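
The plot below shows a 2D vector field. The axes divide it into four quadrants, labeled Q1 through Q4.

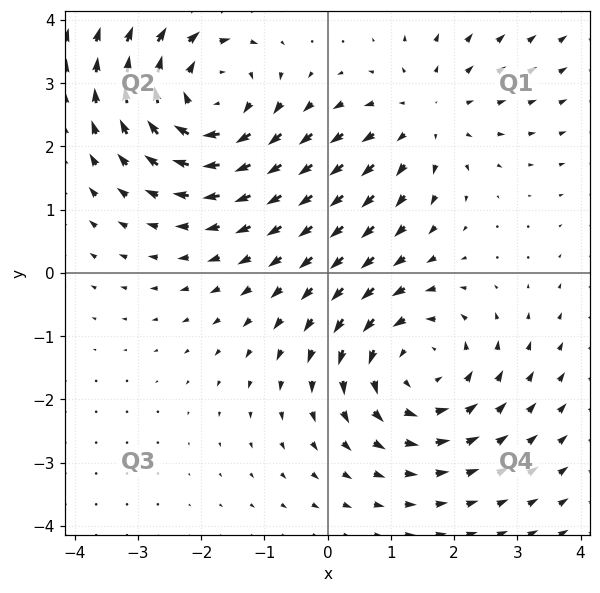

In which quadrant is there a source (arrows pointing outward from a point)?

The source sits at approximately (1.5, 2.5), which lies in quadrant Q1. The divergence there is about +3, positive as expected for a source.

Q1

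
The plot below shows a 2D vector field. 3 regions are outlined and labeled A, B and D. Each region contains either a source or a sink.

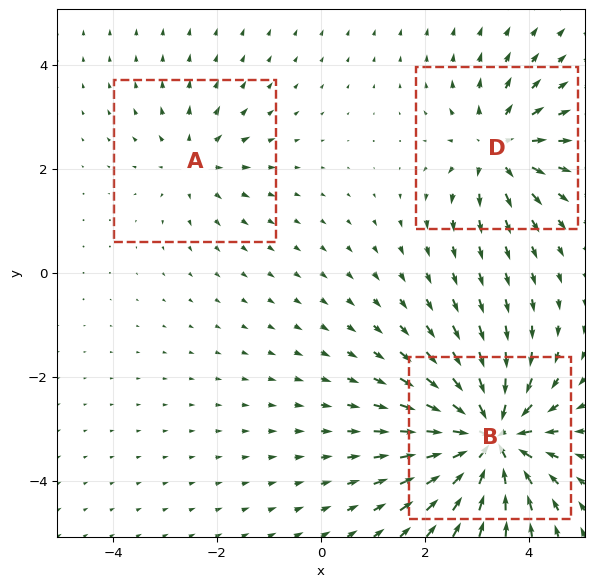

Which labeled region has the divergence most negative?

B

Divergence at each region's feature centre — A: about +3, B: about -7, D: about +4. Region B is most negative.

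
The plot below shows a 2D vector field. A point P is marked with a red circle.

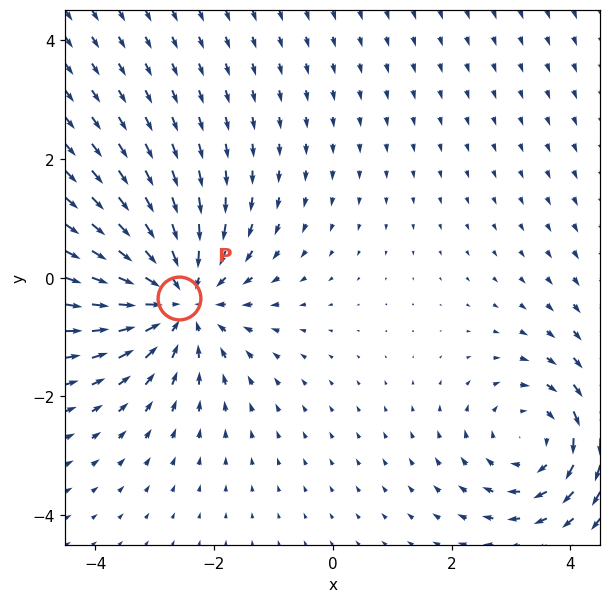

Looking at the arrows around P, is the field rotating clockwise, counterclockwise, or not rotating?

Near P at (-2.6, -0.3) the arrows show no circulation. The curl there is ≈0.

not rotating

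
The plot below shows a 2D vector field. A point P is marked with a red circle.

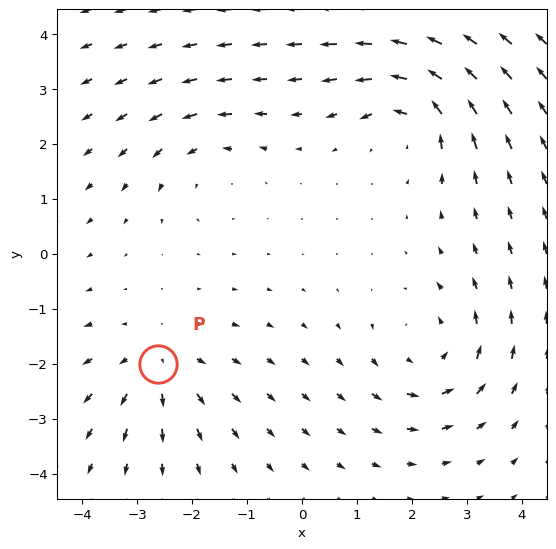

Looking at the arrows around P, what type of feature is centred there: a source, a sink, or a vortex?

source

At P (-2.6, -2.0) the arrows spread outward. Divergence about +4, curl ≈0 — positive divergence with near-zero curl is a source.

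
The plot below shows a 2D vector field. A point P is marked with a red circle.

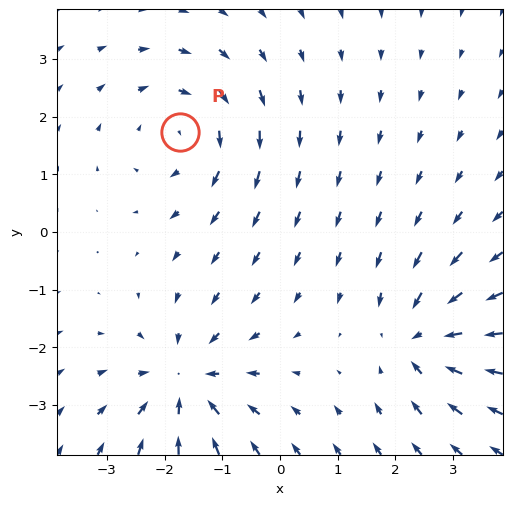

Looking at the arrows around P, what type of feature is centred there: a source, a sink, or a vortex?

vortex

At P (-1.7, 1.7) the arrows circulate clockwise. Divergence ≈0, curl about -3 — near-zero divergence with nonzero curl is a vortex.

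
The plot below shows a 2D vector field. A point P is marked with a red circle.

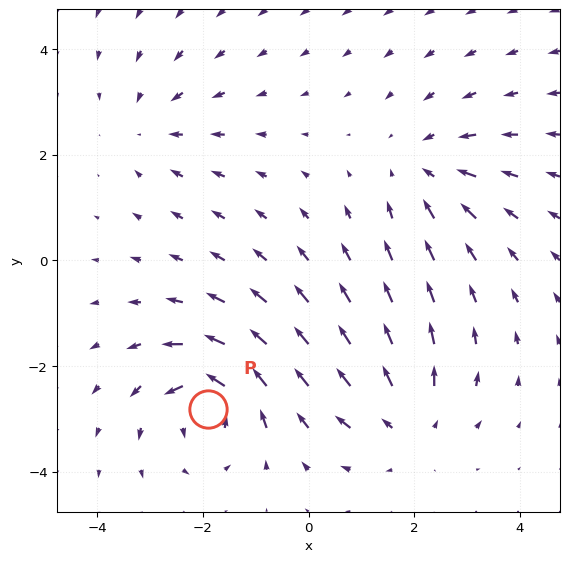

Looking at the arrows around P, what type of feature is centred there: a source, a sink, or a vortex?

At P (-1.9, -2.8) the arrows circulate counterclockwise. Divergence ≈0, curl about +6 — near-zero divergence with nonzero curl is a vortex.

vortex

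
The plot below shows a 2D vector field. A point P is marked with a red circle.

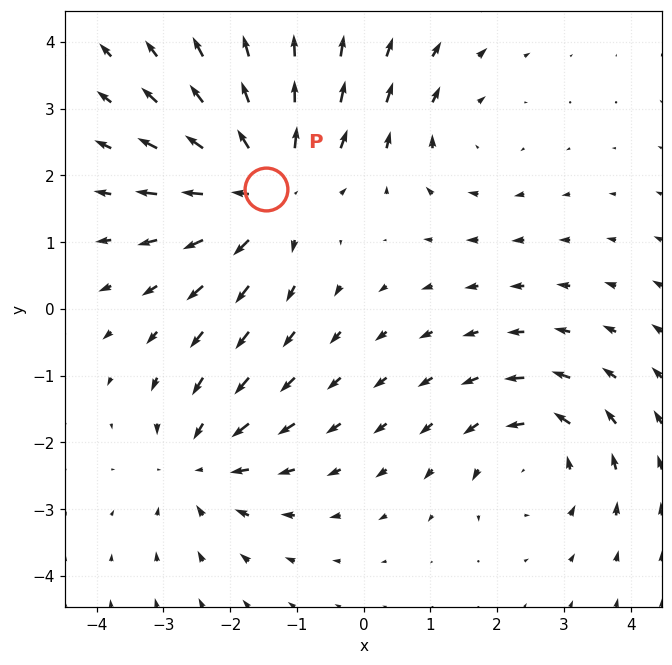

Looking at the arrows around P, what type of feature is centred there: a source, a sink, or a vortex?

source

At P (-1.5, 1.8) the arrows spread outward. Divergence about +4, curl ≈0 — positive divergence with near-zero curl is a source.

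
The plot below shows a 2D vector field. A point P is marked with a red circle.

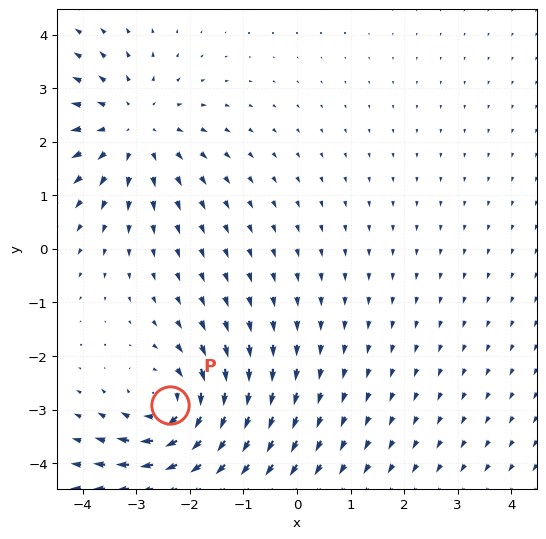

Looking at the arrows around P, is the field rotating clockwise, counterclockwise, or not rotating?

clockwise

Near P at (-2.4, -2.9) the arrows circulate clockwise. The curl (z-component) there is about -4; negative curl means clockwise rotation.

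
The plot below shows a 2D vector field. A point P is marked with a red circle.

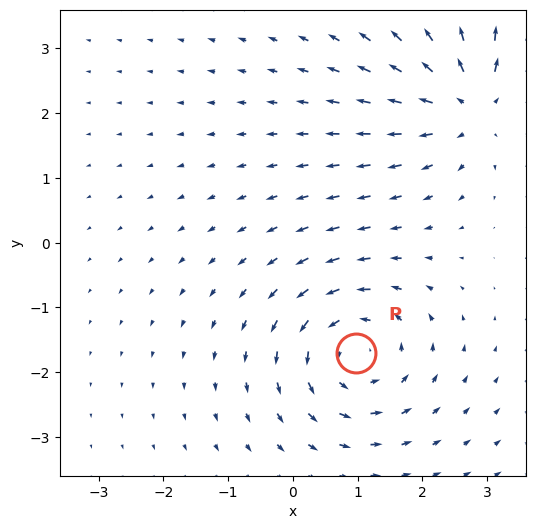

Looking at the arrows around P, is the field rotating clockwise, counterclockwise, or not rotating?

counterclockwise

Near P at (1.0, -1.7) the arrows circulate counterclockwise. The curl (z-component) there is about +4; positive curl means counterclockwise rotation.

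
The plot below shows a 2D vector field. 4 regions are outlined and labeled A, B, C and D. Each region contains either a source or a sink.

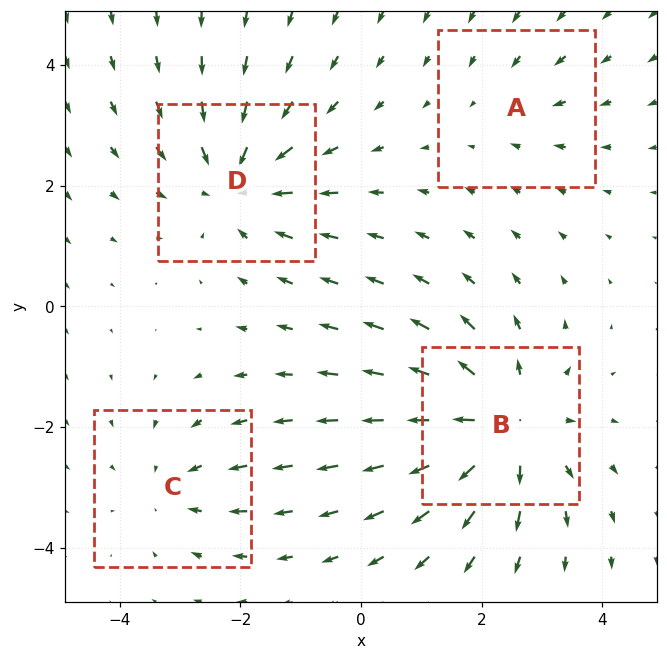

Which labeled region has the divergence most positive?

Divergence at each region's feature centre — A: about -2, B: about +6, C: about -3, D: about -5. Region B is most positive.

B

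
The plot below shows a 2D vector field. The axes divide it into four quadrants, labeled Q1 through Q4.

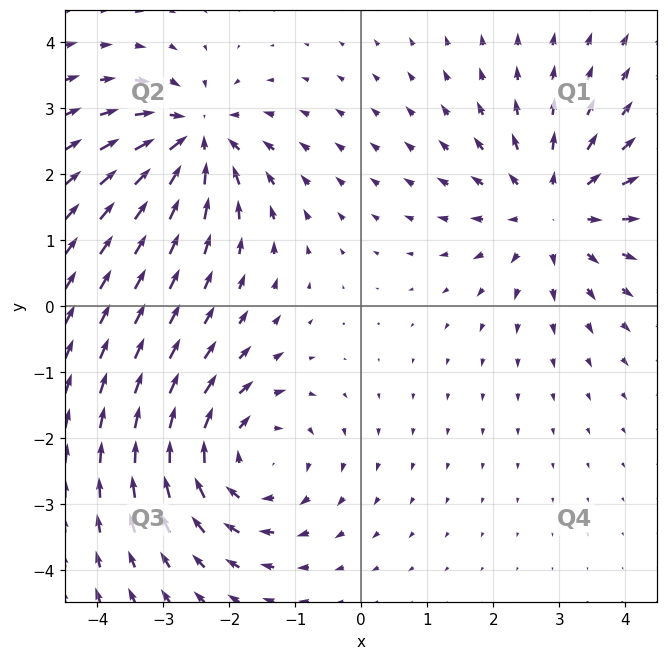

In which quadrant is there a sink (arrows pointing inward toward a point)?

The sink sits at approximately (-2.5, 2.5), which lies in quadrant Q2. The divergence there is about -5, negative as expected for a sink.

Q2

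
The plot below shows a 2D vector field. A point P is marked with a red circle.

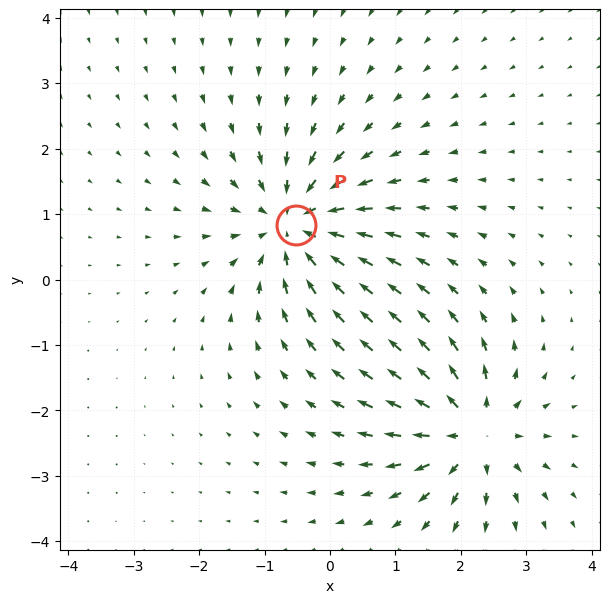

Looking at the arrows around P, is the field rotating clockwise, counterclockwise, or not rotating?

not rotating

Near P at (-0.5, 0.8) the arrows show no circulation. The curl there is ≈0.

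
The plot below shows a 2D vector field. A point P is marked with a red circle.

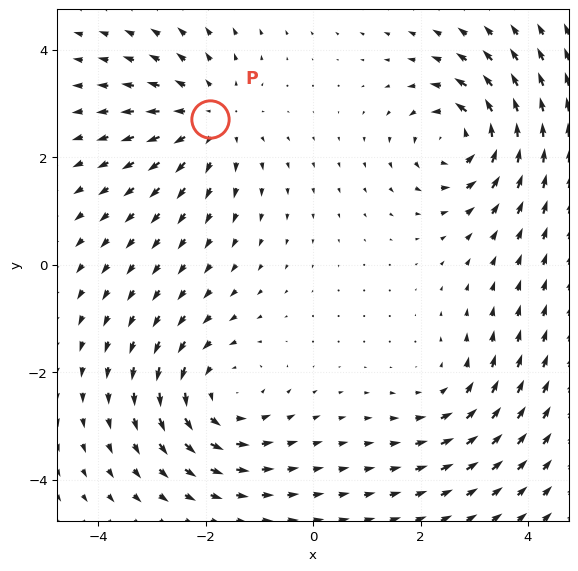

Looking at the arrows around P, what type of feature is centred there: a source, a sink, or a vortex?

source

At P (-1.9, 2.7) the arrows spread outward. Divergence about +4, curl ≈0 — positive divergence with near-zero curl is a source.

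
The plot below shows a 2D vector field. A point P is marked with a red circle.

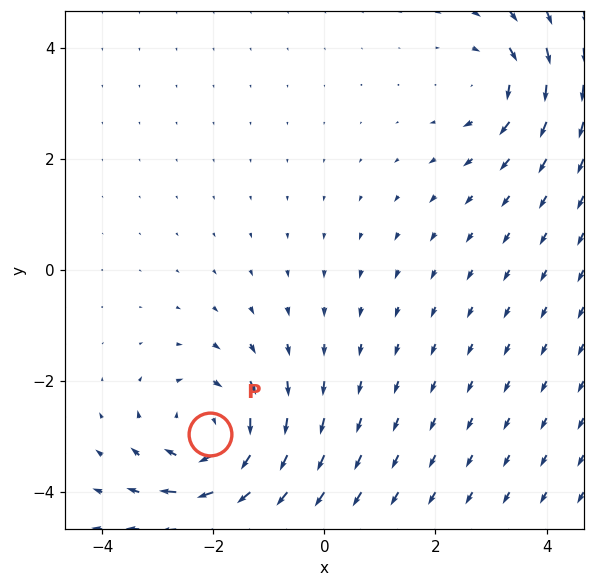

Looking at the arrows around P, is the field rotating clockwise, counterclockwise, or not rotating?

clockwise

Near P at (-2.1, -3.0) the arrows circulate clockwise. The curl (z-component) there is about -4; negative curl means clockwise rotation.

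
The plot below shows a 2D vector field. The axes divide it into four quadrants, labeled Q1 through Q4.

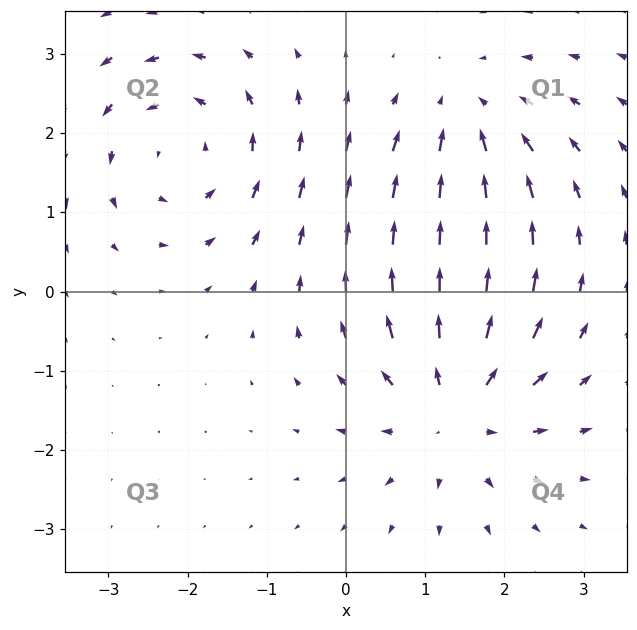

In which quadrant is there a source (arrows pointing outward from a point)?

Q4

The source sits at approximately (1.4, -1.5), which lies in quadrant Q4. The divergence there is about +4, positive as expected for a source.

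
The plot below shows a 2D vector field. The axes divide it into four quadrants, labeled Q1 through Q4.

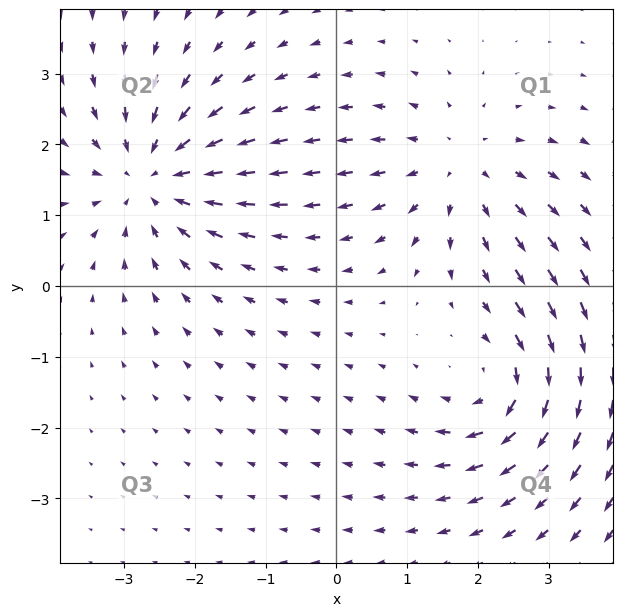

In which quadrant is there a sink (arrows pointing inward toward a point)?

The sink sits at approximately (-2.6, 1.5), which lies in quadrant Q2. The divergence there is about -4, negative as expected for a sink.

Q2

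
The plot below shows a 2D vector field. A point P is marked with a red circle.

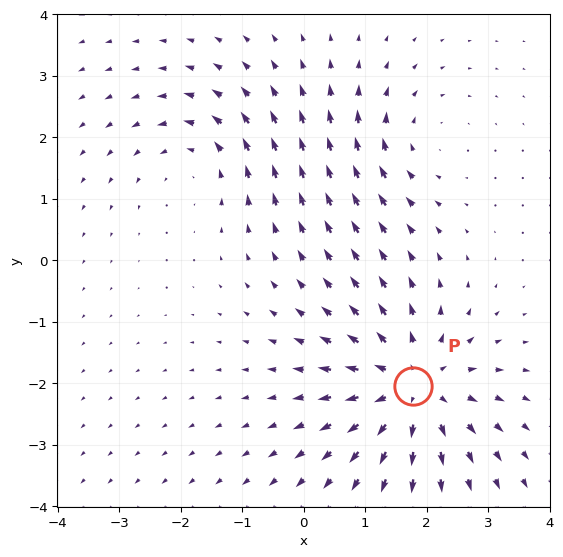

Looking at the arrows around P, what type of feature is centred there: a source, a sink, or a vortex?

At P (1.8, -2.0) the arrows spread outward. Divergence about +4, curl ≈0 — positive divergence with near-zero curl is a source.

source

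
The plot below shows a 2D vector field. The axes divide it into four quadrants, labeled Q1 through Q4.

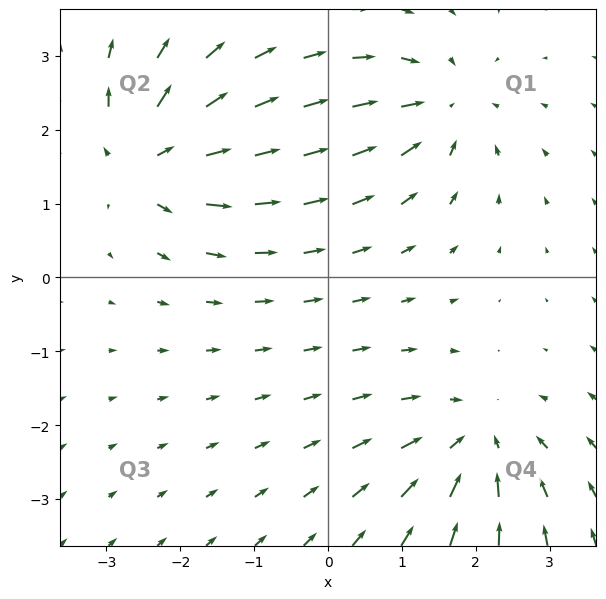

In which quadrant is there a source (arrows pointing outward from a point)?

The source sits at approximately (-2.4, 1.6), which lies in quadrant Q2. The divergence there is about +5, positive as expected for a source.

Q2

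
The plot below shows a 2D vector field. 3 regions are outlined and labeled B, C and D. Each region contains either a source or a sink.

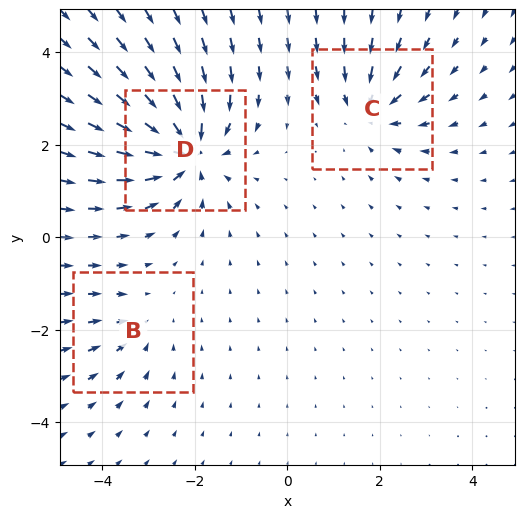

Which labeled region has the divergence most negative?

D

Divergence at each region's feature centre — B: about -2, C: about -4, D: about -6. Region D is most negative.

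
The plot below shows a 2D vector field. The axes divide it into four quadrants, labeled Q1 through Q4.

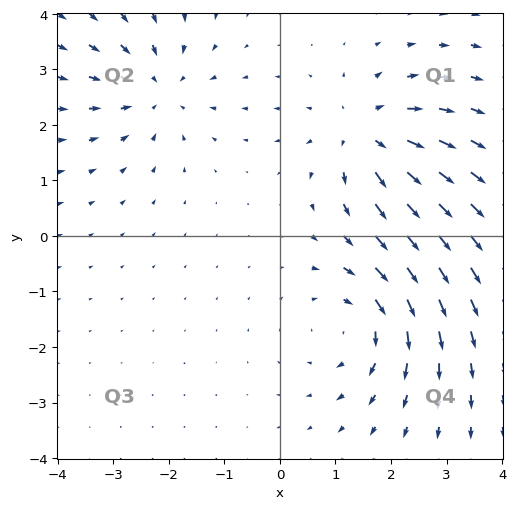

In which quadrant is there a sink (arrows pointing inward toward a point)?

The sink sits at approximately (-2.2, 2.6), which lies in quadrant Q2. The divergence there is about -3, negative as expected for a sink.

Q2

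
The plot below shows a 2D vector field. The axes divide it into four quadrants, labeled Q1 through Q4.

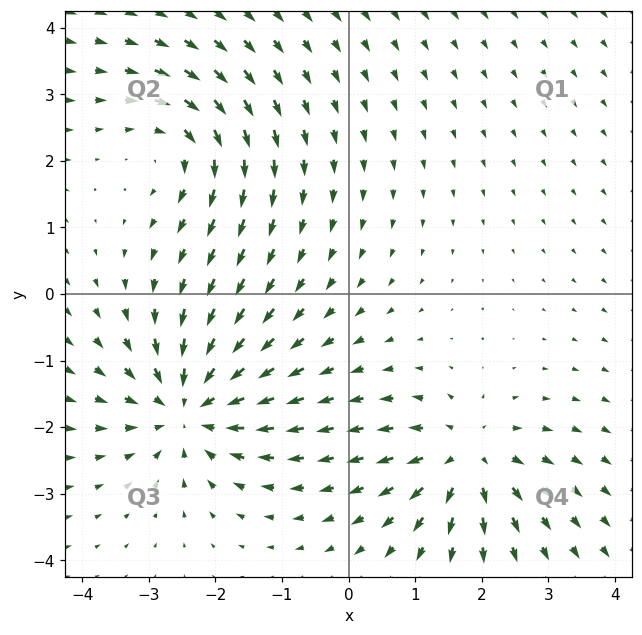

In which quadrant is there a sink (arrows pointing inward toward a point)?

The sink sits at approximately (-2.4, -1.7), which lies in quadrant Q3. The divergence there is about -4, negative as expected for a sink.

Q3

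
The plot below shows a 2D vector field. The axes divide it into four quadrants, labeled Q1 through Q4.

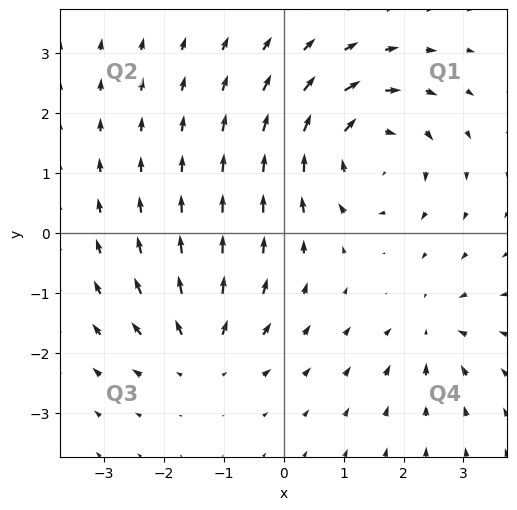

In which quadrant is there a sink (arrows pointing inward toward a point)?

The sink sits at approximately (2.5, -1.6), which lies in quadrant Q4. The divergence there is about -3, negative as expected for a sink.

Q4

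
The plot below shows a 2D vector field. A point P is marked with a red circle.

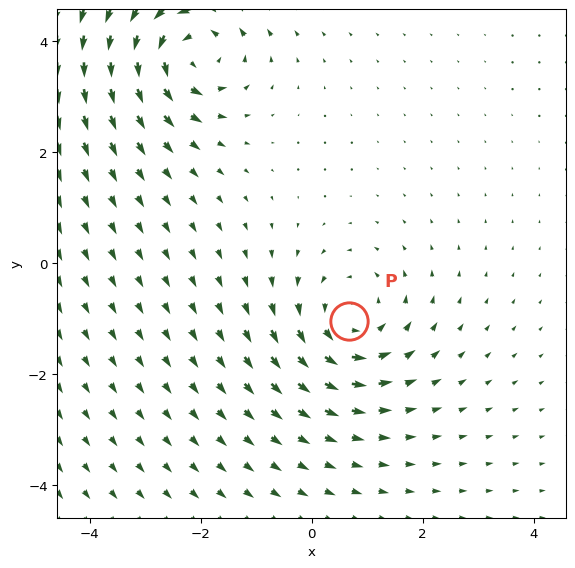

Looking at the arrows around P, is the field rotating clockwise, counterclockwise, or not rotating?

Near P at (0.7, -1.0) the arrows circulate counterclockwise. The curl (z-component) there is about +4; positive curl means counterclockwise rotation.

counterclockwise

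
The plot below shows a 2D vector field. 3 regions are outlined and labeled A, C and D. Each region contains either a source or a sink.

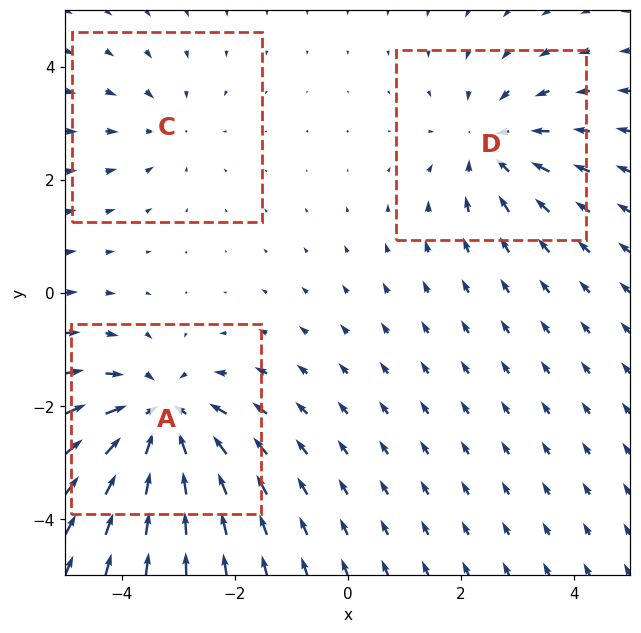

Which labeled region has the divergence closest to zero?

C

Divergence at each region's feature centre — A: about -5, C: about -2, D: about -3. Region C is closest to zero.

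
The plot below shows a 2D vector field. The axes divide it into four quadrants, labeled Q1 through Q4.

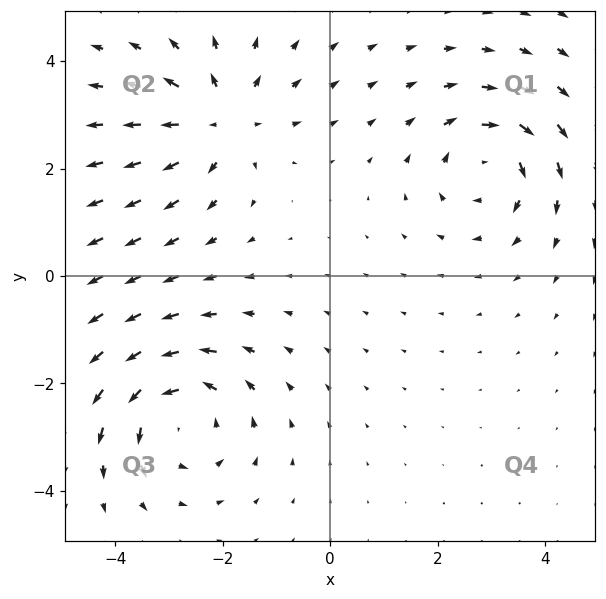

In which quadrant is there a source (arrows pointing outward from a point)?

The source sits at approximately (-2.0, 2.9), which lies in quadrant Q2. The divergence there is about +4, positive as expected for a source.

Q2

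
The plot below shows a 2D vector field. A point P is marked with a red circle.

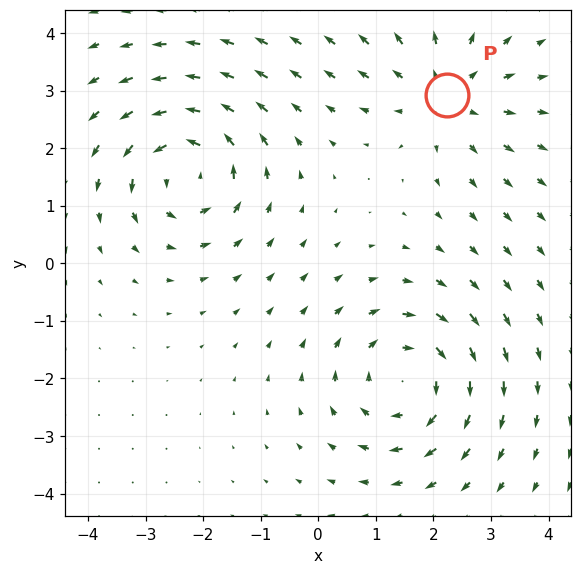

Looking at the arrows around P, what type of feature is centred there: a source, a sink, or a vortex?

At P (2.2, 2.9) the arrows spread outward. Divergence about +3, curl ≈0 — positive divergence with near-zero curl is a source.

source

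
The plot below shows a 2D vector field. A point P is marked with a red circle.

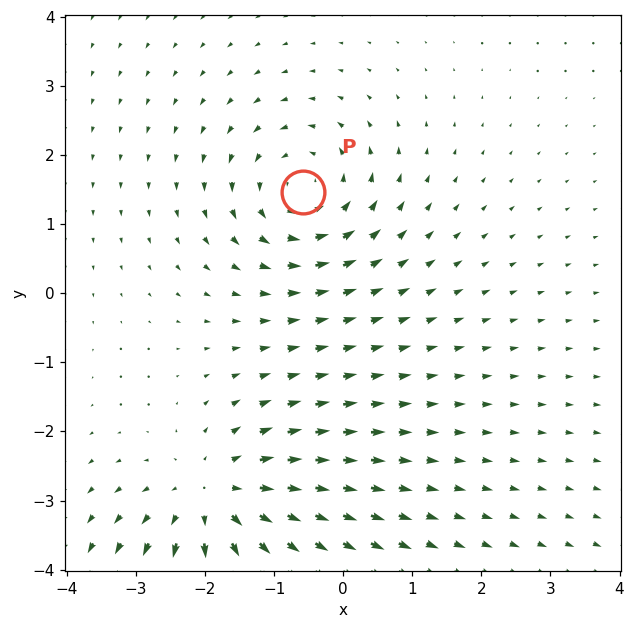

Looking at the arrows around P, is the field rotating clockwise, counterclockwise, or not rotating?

Near P at (-0.6, 1.5) the arrows circulate counterclockwise. The curl (z-component) there is about +4; positive curl means counterclockwise rotation.

counterclockwise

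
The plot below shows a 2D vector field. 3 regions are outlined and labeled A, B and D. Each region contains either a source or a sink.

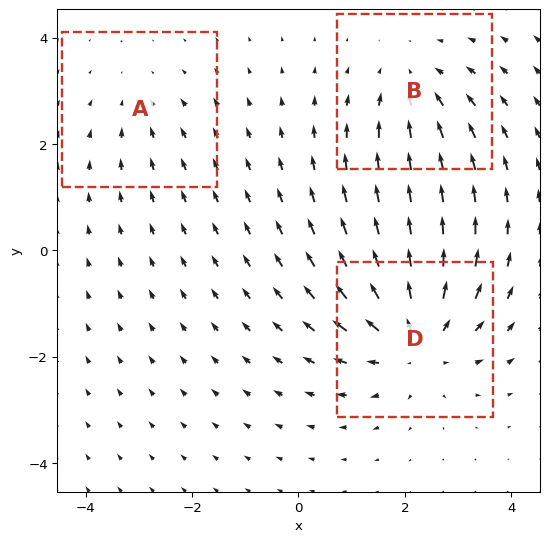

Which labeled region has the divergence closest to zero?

Divergence at each region's feature centre — A: about -2, B: about -3, D: about +4. Region A is closest to zero.

A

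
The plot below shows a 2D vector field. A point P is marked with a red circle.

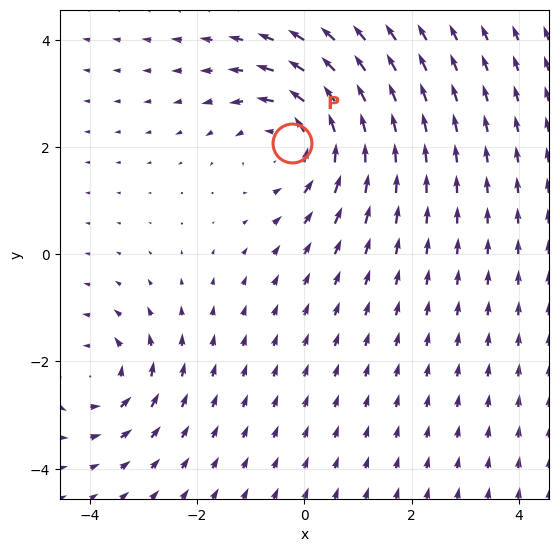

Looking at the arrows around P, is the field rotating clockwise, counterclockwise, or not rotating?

Near P at (-0.2, 2.1) the arrows circulate counterclockwise. The curl (z-component) there is about +4; positive curl means counterclockwise rotation.

counterclockwise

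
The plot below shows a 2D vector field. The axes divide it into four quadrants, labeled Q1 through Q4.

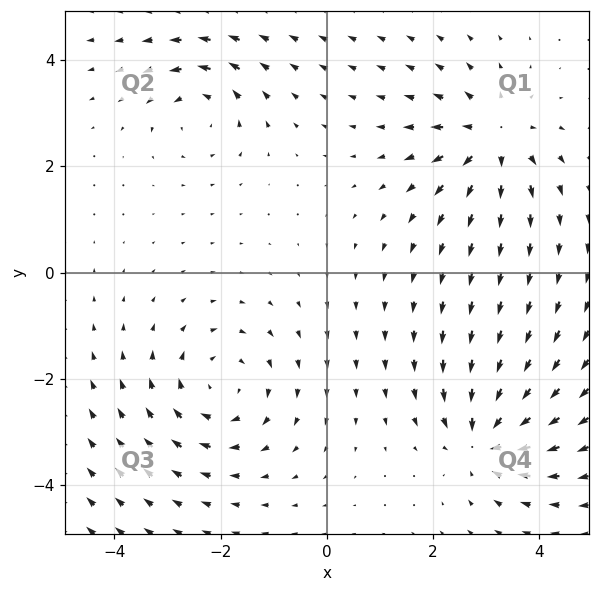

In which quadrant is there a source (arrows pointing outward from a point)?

Q1

The source sits at approximately (3.1, 2.5), which lies in quadrant Q1. The divergence there is about +5, positive as expected for a source.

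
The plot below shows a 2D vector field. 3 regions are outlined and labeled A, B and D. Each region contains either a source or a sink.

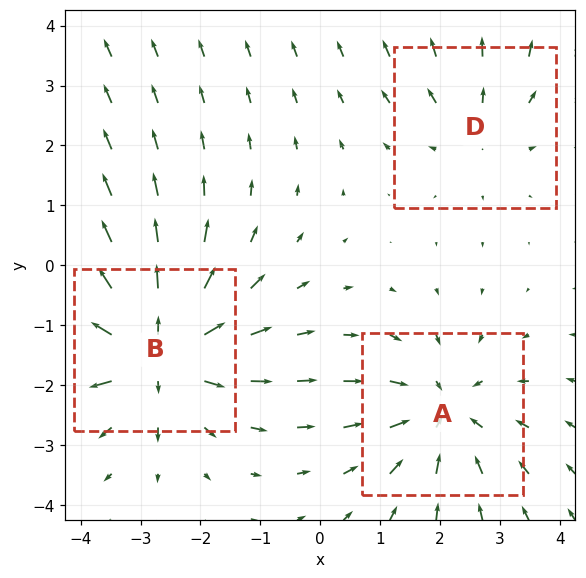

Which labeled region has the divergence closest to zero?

D

Divergence at each region's feature centre — A: about -3, B: about +4, D: about +2. Region D is closest to zero.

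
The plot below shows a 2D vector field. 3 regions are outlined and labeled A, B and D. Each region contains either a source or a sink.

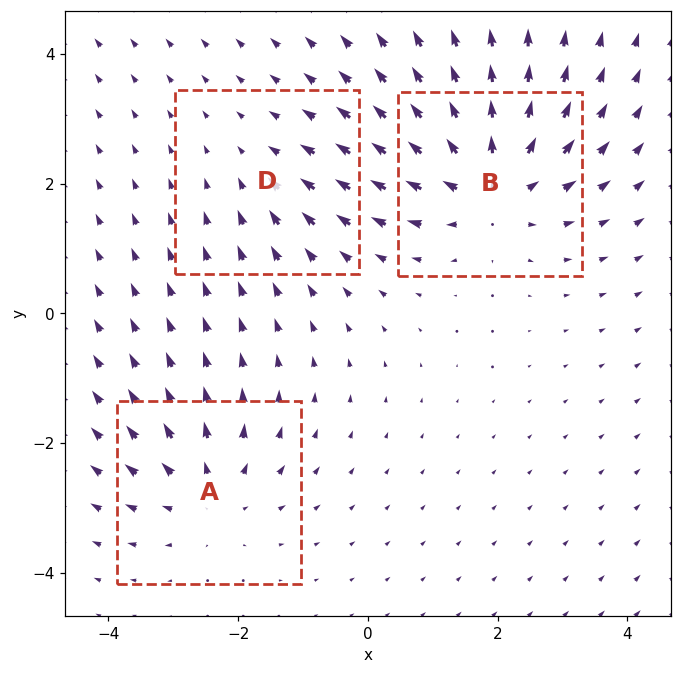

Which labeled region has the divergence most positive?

B

Divergence at each region's feature centre — A: about +3, B: about +5, D: about -2. Region B is most positive.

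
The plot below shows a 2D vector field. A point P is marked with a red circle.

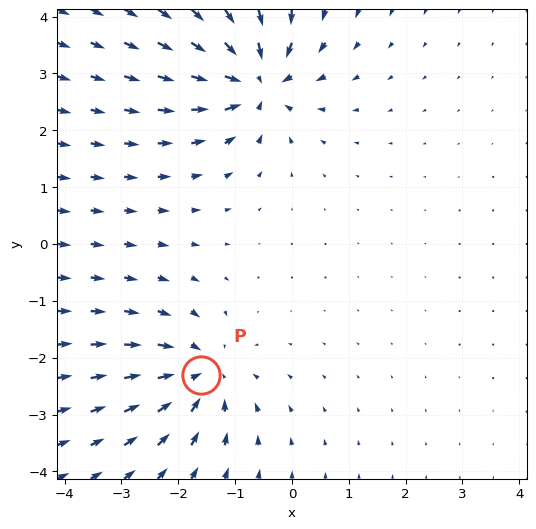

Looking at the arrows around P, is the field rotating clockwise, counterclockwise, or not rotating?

Near P at (-1.6, -2.3) the arrows show no circulation. The curl there is ≈0.

not rotating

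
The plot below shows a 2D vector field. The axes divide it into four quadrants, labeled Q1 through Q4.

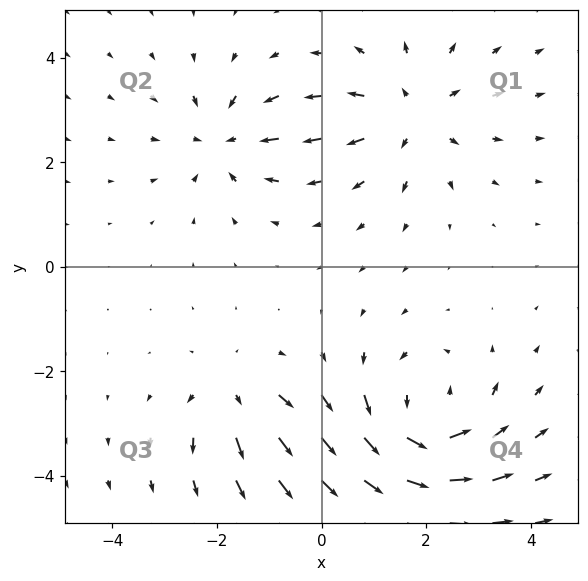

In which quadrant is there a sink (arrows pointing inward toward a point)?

The sink sits at approximately (-1.9, 2.4), which lies in quadrant Q2. The divergence there is about -4, negative as expected for a sink.

Q2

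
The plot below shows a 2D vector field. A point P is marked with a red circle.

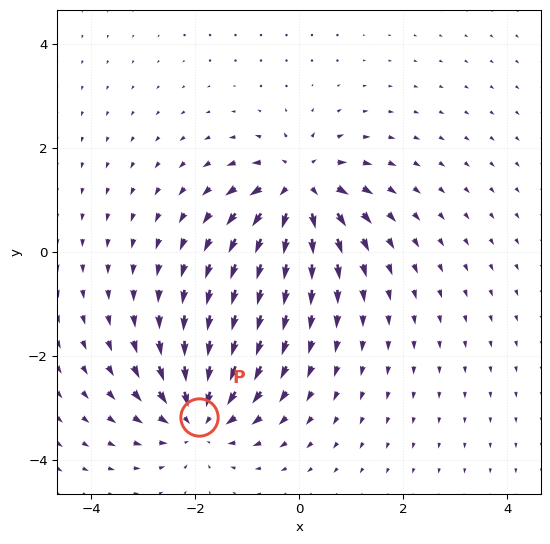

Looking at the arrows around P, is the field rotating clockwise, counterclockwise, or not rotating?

not rotating

Near P at (-1.9, -3.2) the arrows show no circulation. The curl there is ≈0.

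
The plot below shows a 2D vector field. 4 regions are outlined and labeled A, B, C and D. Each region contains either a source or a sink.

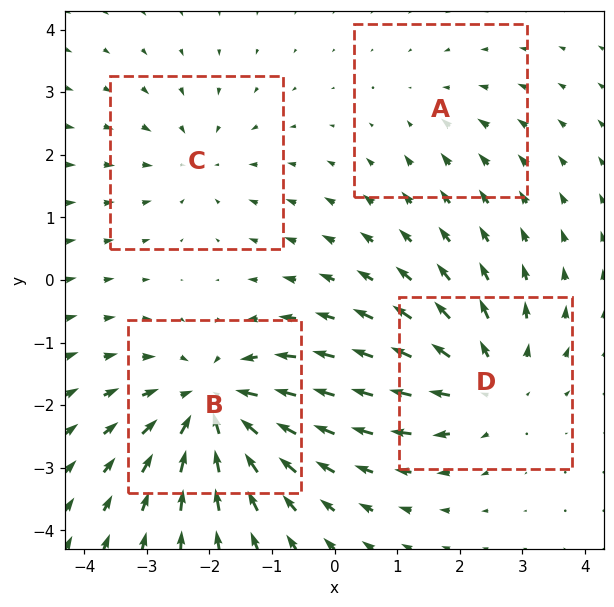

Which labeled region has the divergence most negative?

B

Divergence at each region's feature centre — A: about -2, B: about -6, C: about -3, D: about +4. Region B is most negative.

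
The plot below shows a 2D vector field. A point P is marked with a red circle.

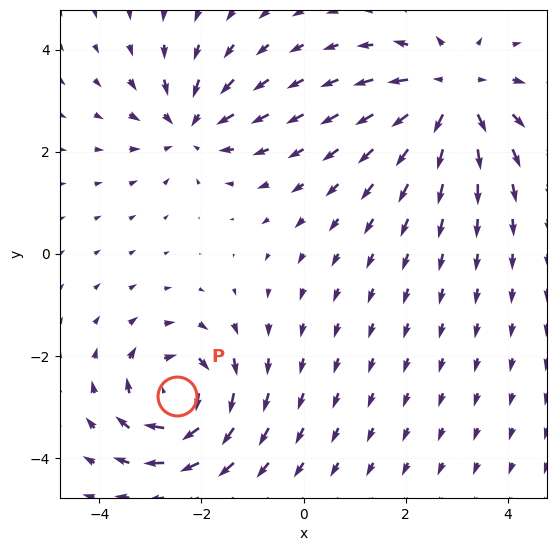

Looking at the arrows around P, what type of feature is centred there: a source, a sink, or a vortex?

At P (-2.5, -2.8) the arrows circulate clockwise. Divergence ≈0, curl about -5 — near-zero divergence with nonzero curl is a vortex.

vortex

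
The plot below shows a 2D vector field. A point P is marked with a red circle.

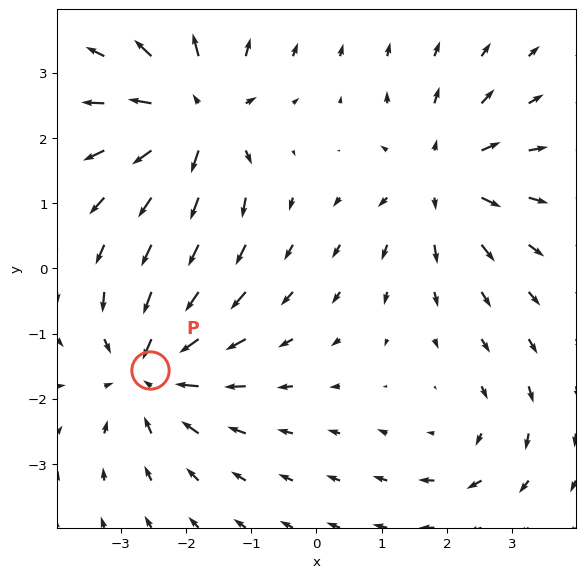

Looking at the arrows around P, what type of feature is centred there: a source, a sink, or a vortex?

At P (-2.6, -1.6) the arrows converge inward. Divergence about -5, curl ≈0 — negative divergence with near-zero curl is a sink.

sink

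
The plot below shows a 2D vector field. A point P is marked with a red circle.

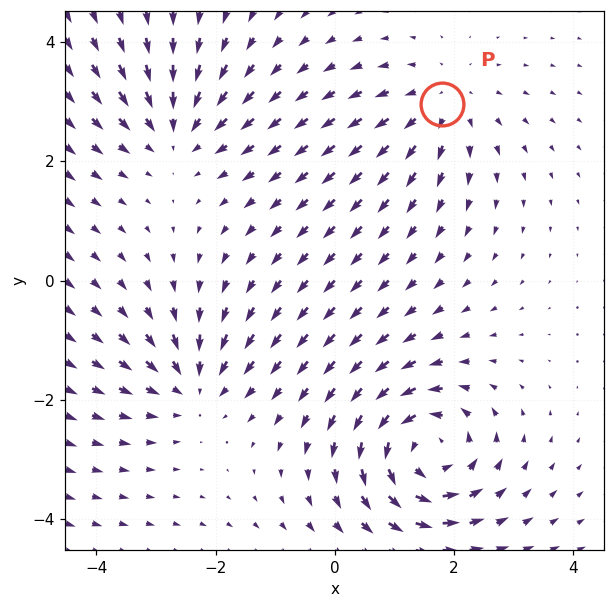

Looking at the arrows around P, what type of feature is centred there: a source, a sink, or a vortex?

source

At P (1.8, 3.0) the arrows spread outward. Divergence about +3, curl ≈0 — positive divergence with near-zero curl is a source.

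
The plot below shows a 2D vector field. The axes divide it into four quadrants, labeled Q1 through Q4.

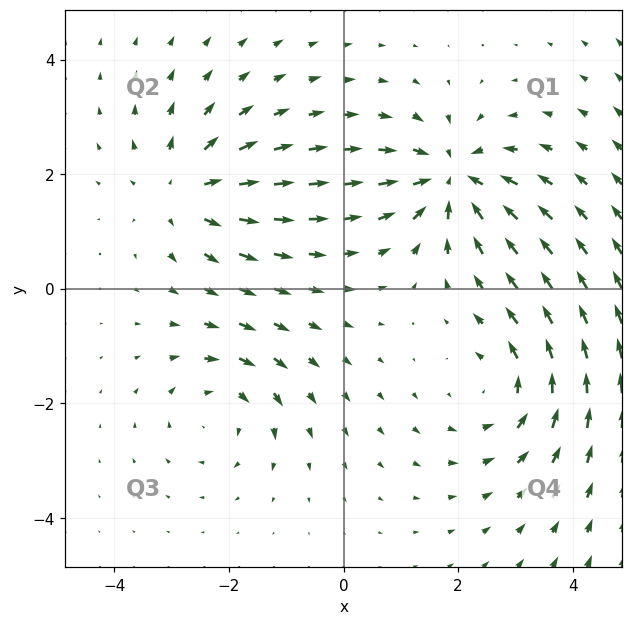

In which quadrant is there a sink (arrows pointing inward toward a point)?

The sink sits at approximately (1.9, 1.9), which lies in quadrant Q1. The divergence there is about -5, negative as expected for a sink.

Q1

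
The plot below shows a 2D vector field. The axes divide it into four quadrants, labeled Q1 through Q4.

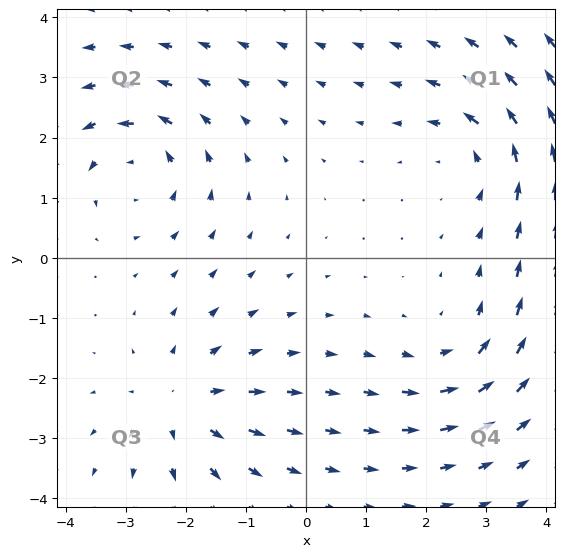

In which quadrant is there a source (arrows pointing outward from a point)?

Q3

The source sits at approximately (-2.1, -2.4), which lies in quadrant Q3. The divergence there is about +4, positive as expected for a source.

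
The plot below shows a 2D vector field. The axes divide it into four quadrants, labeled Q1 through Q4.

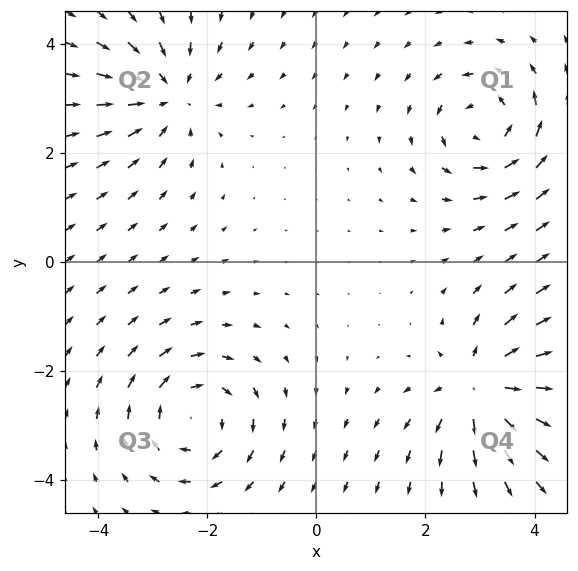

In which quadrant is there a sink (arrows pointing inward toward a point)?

The sink sits at approximately (-2.7, 3.1), which lies in quadrant Q2. The divergence there is about -4, negative as expected for a sink.

Q2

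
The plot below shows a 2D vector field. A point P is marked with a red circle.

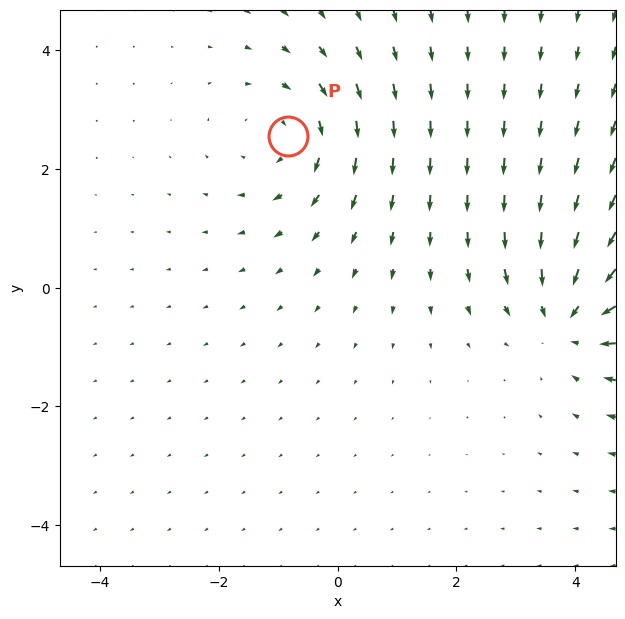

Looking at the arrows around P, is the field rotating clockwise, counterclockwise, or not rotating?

clockwise

Near P at (-0.8, 2.6) the arrows circulate clockwise. The curl (z-component) there is about -4; negative curl means clockwise rotation.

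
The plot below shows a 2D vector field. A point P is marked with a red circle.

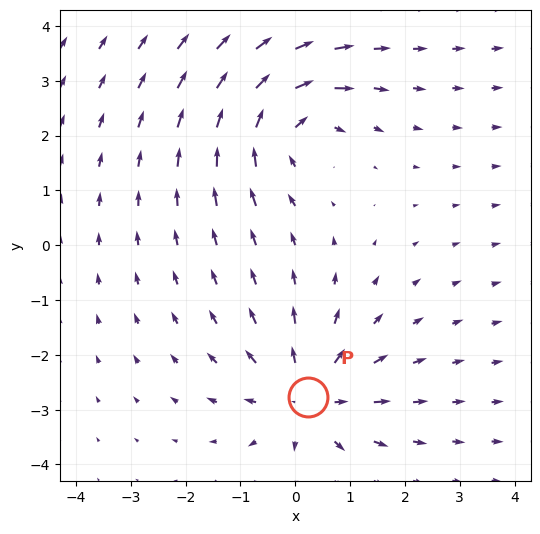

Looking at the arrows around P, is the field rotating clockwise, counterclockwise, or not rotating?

Near P at (0.2, -2.8) the arrows show no circulation. The curl there is ≈0.

not rotating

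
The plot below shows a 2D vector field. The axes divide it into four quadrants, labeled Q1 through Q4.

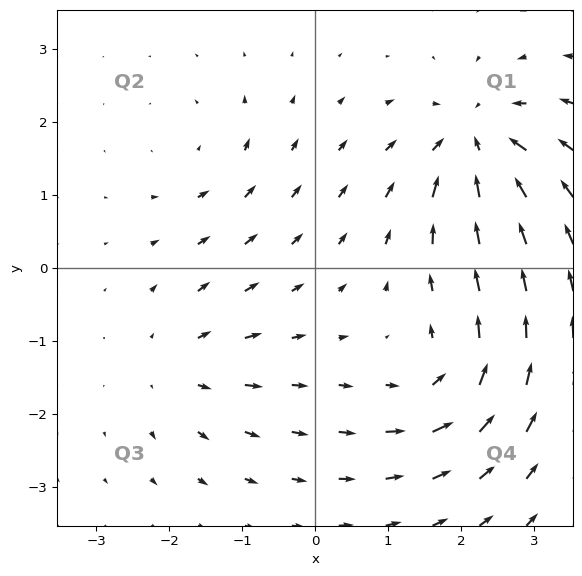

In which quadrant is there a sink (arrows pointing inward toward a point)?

The sink sits at approximately (2.2, 1.7), which lies in quadrant Q1. The divergence there is about -7, negative as expected for a sink.

Q1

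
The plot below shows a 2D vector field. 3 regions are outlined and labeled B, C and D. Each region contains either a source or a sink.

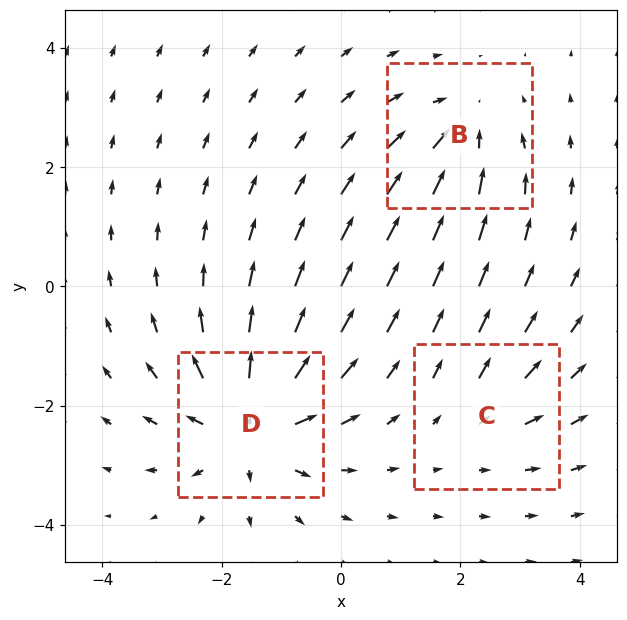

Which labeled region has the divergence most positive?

D

Divergence at each region's feature centre — B: about -3, C: about +2, D: about +5. Region D is most positive.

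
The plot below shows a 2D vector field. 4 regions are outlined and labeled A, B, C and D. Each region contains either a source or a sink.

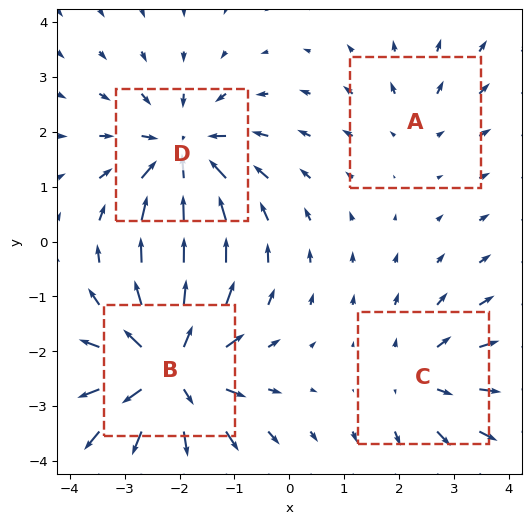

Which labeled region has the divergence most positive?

Divergence at each region's feature centre — A: about +2, B: about +7, C: about +3, D: about -5. Region B is most positive.

B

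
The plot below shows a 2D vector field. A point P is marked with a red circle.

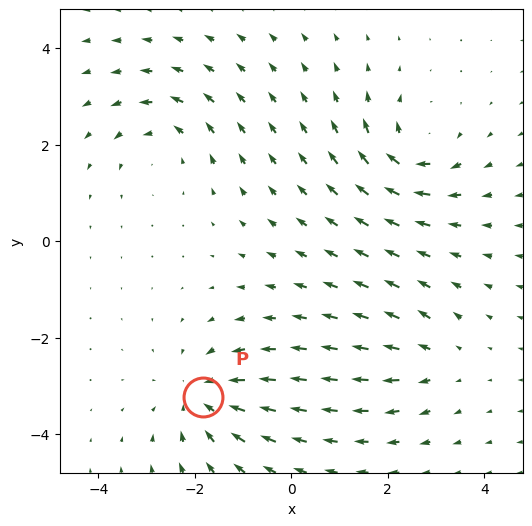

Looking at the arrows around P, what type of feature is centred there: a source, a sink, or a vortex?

At P (-1.8, -3.2) the arrows converge inward. Divergence about -4, curl ≈0 — negative divergence with near-zero curl is a sink.

sink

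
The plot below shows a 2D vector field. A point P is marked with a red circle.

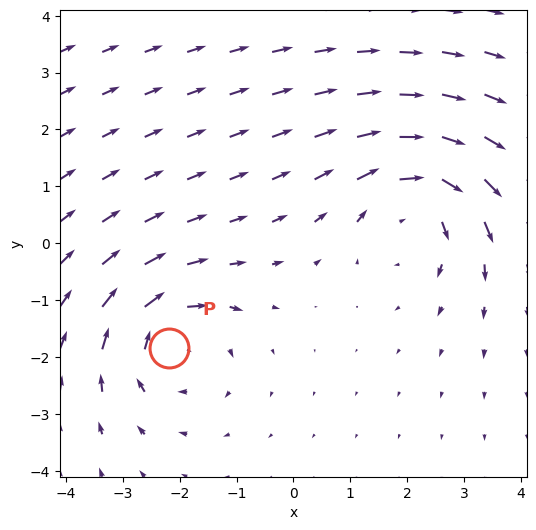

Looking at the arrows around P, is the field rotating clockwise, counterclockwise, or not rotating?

clockwise

Near P at (-2.2, -1.8) the arrows circulate clockwise. The curl (z-component) there is about -4; negative curl means clockwise rotation.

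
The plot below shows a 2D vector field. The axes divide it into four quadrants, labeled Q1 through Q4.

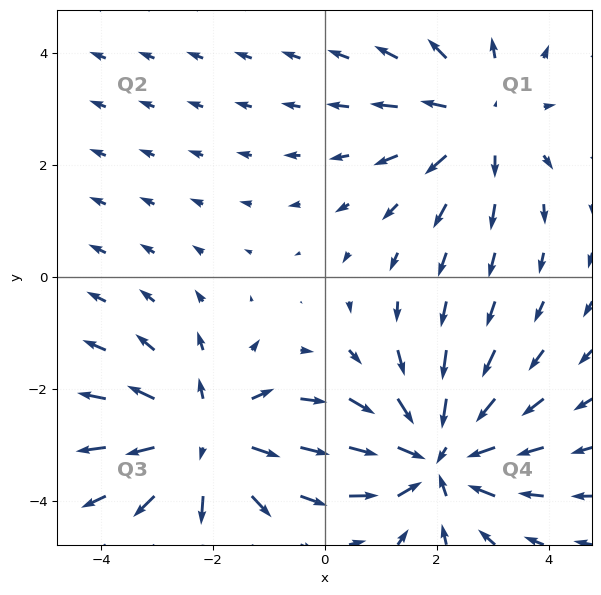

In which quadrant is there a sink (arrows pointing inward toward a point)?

The sink sits at approximately (2.0, -3.2), which lies in quadrant Q4. The divergence there is about -4, negative as expected for a sink.

Q4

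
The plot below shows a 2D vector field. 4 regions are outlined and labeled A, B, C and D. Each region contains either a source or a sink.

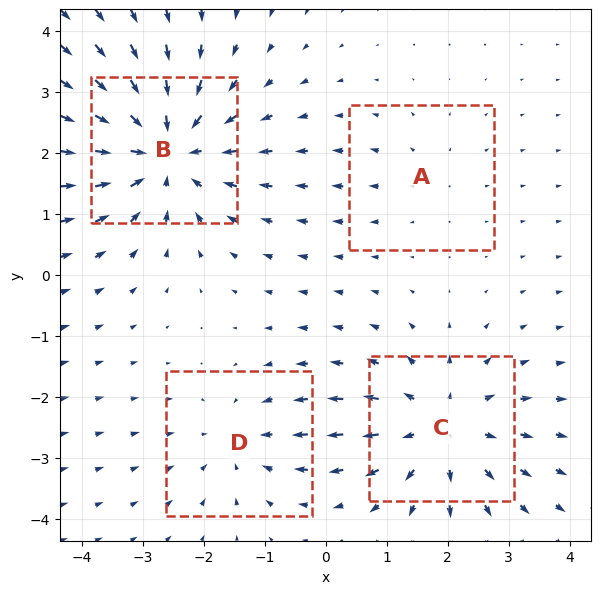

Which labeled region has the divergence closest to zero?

Divergence at each region's feature centre — A: about +2, B: about -6, C: about +4, D: about -3. Region A is closest to zero.

A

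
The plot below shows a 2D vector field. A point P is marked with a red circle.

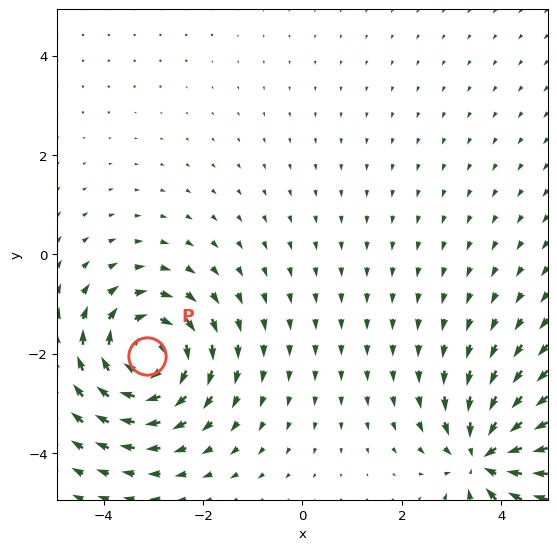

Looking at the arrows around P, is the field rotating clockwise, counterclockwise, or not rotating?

clockwise

Near P at (-3.1, -2.0) the arrows circulate clockwise. The curl (z-component) there is about -5; negative curl means clockwise rotation.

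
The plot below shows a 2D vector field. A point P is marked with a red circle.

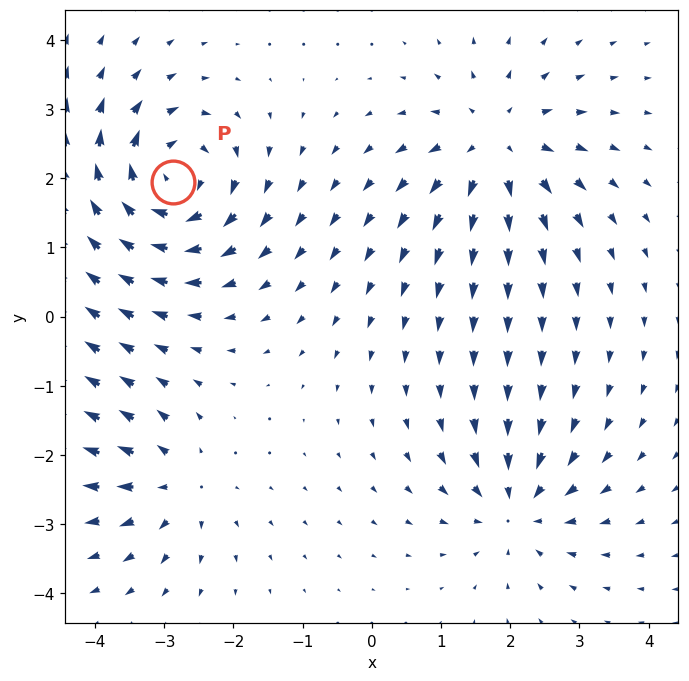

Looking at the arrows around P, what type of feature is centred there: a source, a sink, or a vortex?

vortex

At P (-2.9, 2.0) the arrows circulate clockwise. Divergence ≈0, curl about -7 — near-zero divergence with nonzero curl is a vortex.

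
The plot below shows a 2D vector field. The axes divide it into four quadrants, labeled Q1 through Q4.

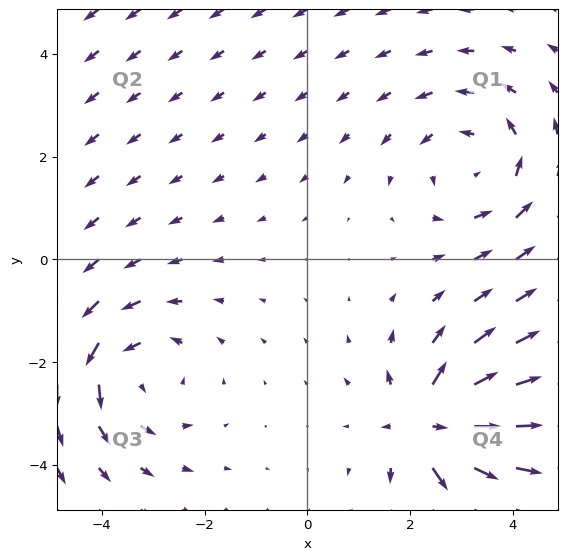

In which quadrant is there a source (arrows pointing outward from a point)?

Q4

The source sits at approximately (2.4, -3.2), which lies in quadrant Q4. The divergence there is about +5, positive as expected for a source.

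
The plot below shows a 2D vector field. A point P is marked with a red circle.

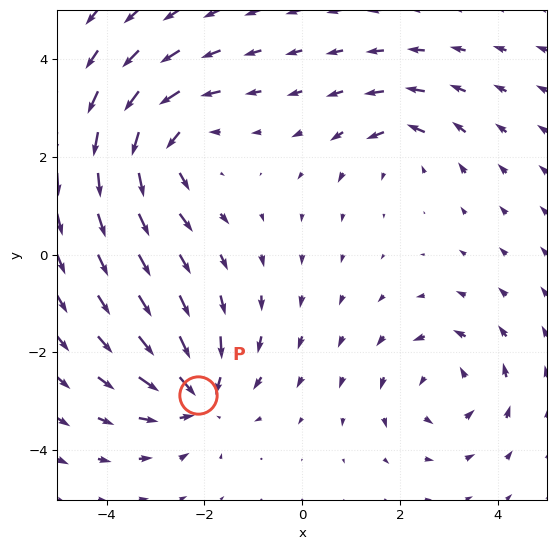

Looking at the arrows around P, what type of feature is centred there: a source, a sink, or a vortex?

sink

At P (-2.1, -2.9) the arrows converge inward. Divergence about -4, curl ≈0 — negative divergence with near-zero curl is a sink.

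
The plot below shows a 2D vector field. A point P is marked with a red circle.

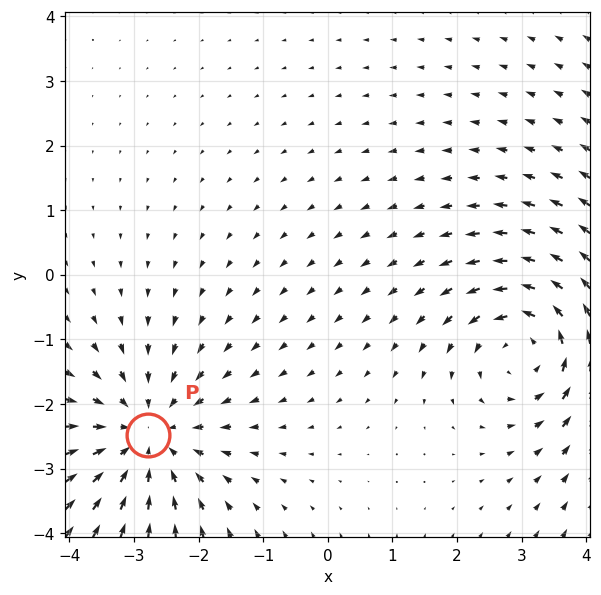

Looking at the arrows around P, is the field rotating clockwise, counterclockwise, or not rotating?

not rotating

Near P at (-2.8, -2.5) the arrows show no circulation. The curl there is ≈0.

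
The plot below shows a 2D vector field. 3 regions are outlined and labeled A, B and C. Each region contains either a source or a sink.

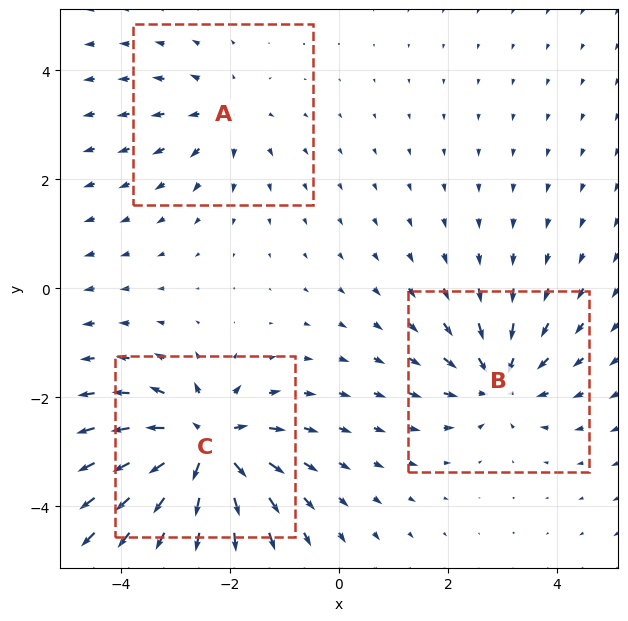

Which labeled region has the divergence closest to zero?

A

Divergence at each region's feature centre — A: about +3, B: about -4, C: about +6. Region A is closest to zero.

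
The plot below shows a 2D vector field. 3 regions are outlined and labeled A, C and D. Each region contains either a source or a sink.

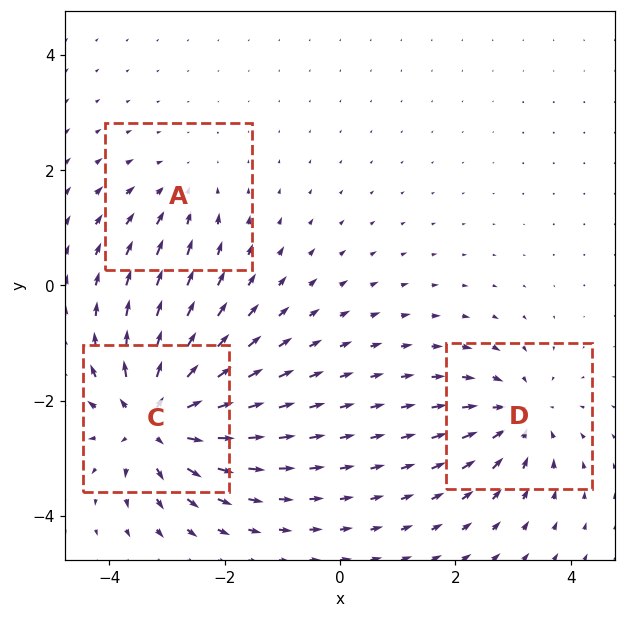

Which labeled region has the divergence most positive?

Divergence at each region's feature centre — A: about -2, C: about +6, D: about -4. Region C is most positive.

C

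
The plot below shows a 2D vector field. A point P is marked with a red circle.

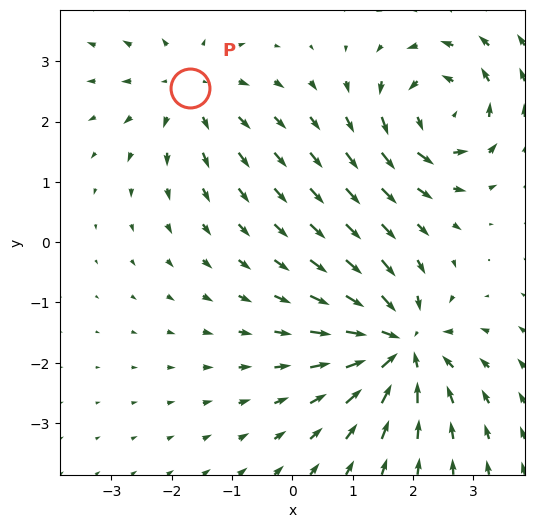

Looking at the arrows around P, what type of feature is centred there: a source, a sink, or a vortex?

At P (-1.7, 2.6) the arrows spread outward. Divergence about +3, curl ≈0 — positive divergence with near-zero curl is a source.

source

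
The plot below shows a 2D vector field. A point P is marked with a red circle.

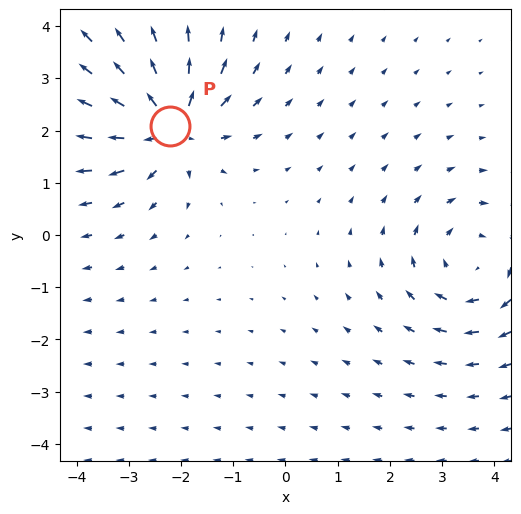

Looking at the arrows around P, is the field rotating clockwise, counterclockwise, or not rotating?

not rotating

Near P at (-2.2, 2.1) the arrows show no circulation. The curl there is ≈0.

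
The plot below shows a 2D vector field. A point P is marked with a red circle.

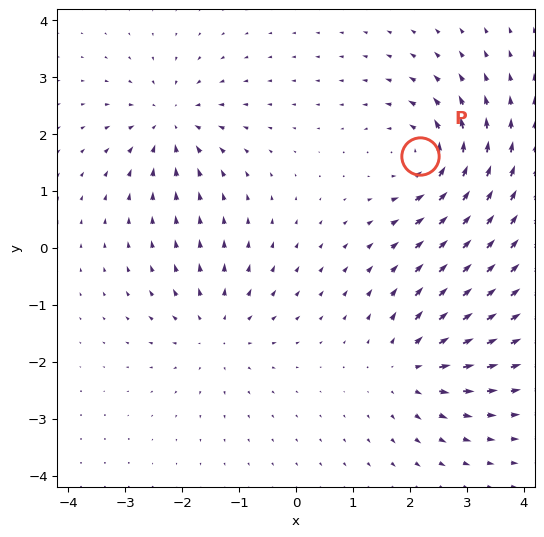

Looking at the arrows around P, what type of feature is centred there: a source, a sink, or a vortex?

vortex

At P (2.2, 1.6) the arrows circulate counterclockwise. Divergence ≈0, curl about +5 — near-zero divergence with nonzero curl is a vortex.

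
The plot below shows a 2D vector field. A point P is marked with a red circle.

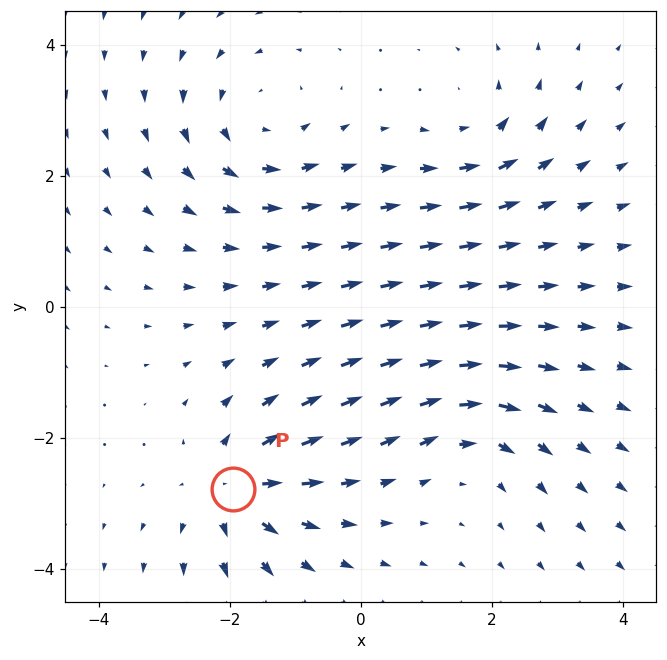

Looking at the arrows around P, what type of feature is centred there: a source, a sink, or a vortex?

At P (-2.0, -2.8) the arrows spread outward. Divergence about +6, curl ≈0 — positive divergence with near-zero curl is a source.

source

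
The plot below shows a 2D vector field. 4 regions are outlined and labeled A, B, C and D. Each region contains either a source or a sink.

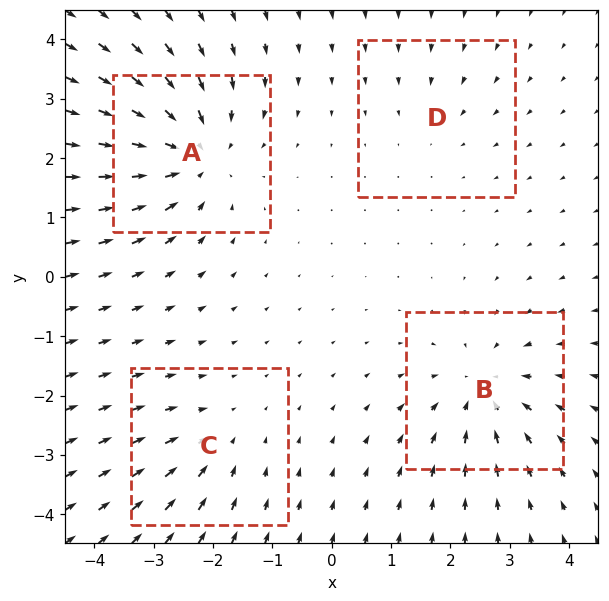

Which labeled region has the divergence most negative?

Divergence at each region's feature centre — A: about -6, B: about -5, C: about -3, D: about -2. Region A is most negative.

A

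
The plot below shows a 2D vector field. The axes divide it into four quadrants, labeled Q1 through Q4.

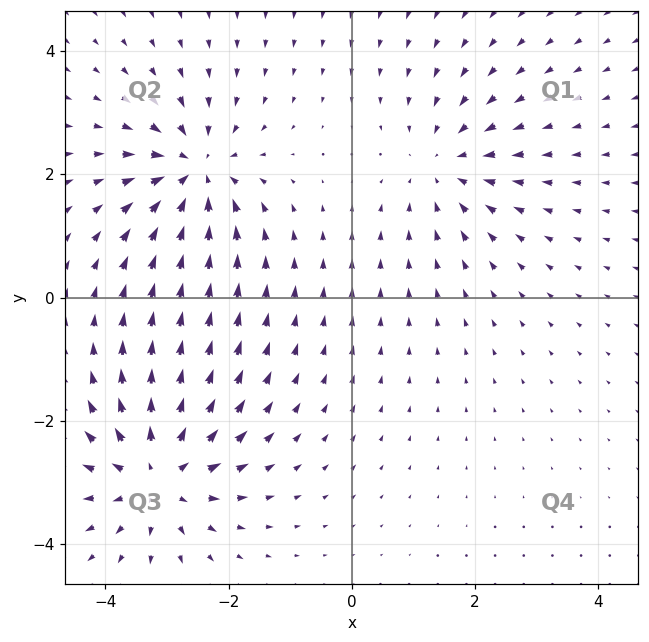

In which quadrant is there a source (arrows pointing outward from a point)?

The source sits at approximately (-3.1, -2.9), which lies in quadrant Q3. The divergence there is about +5, positive as expected for a source.

Q3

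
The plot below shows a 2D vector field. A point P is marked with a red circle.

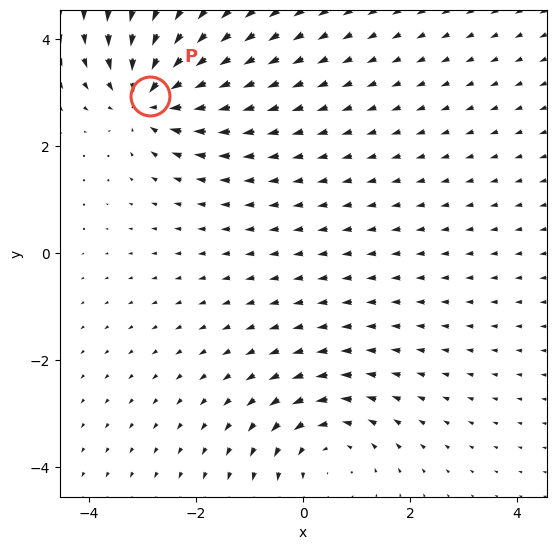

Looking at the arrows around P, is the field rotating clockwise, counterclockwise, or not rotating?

Near P at (-2.9, 2.9) the arrows show no circulation. The curl there is ≈0.

not rotating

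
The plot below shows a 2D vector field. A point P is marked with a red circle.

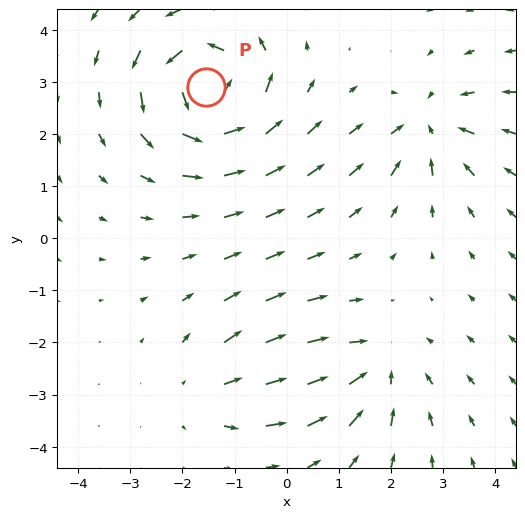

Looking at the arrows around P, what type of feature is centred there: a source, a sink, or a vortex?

vortex

At P (-1.5, 2.9) the arrows circulate counterclockwise. Divergence ≈0, curl about +5 — near-zero divergence with nonzero curl is a vortex.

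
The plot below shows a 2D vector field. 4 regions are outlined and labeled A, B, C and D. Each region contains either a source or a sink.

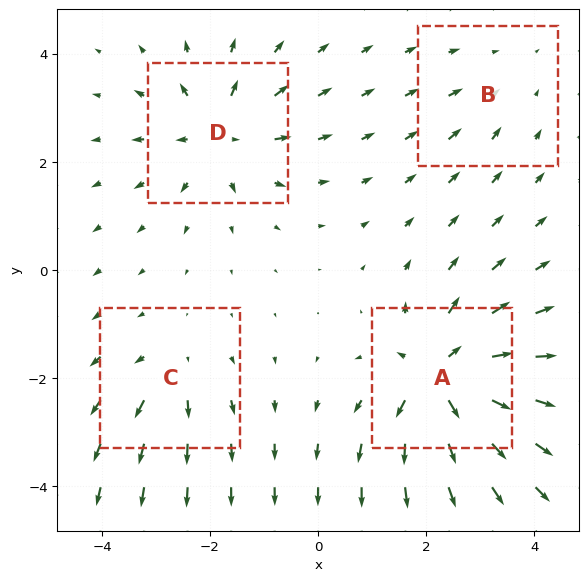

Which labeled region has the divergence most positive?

A

Divergence at each region's feature centre — A: about +9, B: about -2, C: about +4, D: about +6. Region A is most positive.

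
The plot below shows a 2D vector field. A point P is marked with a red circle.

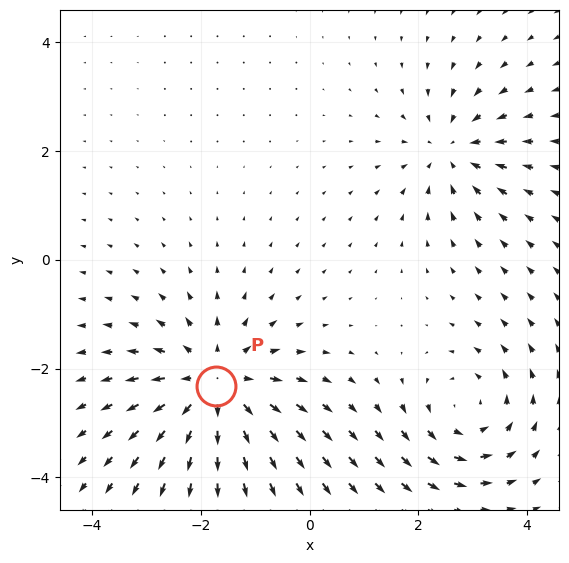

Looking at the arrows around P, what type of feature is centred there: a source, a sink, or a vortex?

source

At P (-1.7, -2.3) the arrows spread outward. Divergence about +4, curl ≈0 — positive divergence with near-zero curl is a source.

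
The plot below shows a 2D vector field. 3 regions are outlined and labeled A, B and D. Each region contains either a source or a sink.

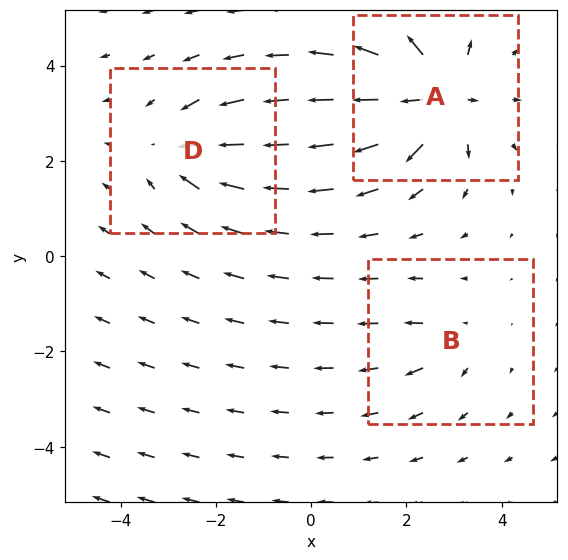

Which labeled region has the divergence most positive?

A

Divergence at each region's feature centre — A: about +6, B: about +2, D: about -4. Region A is most positive.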